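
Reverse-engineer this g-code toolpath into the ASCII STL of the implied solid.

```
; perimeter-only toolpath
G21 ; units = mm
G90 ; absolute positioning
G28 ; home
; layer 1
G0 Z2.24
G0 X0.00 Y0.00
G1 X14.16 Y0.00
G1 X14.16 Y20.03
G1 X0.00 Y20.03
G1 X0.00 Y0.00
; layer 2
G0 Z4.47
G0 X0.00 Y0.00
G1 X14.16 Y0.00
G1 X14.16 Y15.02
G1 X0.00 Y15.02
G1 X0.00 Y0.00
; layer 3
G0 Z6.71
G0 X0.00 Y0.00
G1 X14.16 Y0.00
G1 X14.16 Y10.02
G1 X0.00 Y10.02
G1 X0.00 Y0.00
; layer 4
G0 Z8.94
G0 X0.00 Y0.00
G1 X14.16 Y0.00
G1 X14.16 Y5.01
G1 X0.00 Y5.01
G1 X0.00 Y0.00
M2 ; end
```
solid part
  facet normal 0.0000 0.0000 -1.0000
    outer loop
      vertex 14.16 25.04 0.00
      vertex 14.16 0.00 0.00
      vertex 0.00 0.00 0.00
    endloop
  endfacet
  facet normal 0.0000 0.0000 -1.0000
    outer loop
      vertex 0.00 25.04 0.00
      vertex 14.16 25.04 0.00
      vertex 0.00 0.00 0.00
    endloop
  endfacet
  facet normal 0.0000 -1.0000 0.0000
    outer loop
      vertex 0.00 0.00 0.00
      vertex 14.16 0.00 0.00
      vertex 14.16 0.00 11.18
    endloop
  endfacet
  facet normal 0.0000 -1.0000 0.0000
    outer loop
      vertex 0.00 0.00 0.00
      vertex 14.16 0.00 11.18
      vertex 0.00 0.00 11.18
    endloop
  endfacet
  facet normal 0.0000 0.4077 0.9131
    outer loop
      vertex 0.00 0.00 11.18
      vertex 14.16 0.00 11.18
      vertex 14.16 25.04 0.00
    endloop
  endfacet
  facet normal 0.0000 0.4077 0.9131
    outer loop
      vertex 0.00 0.00 11.18
      vertex 14.16 25.04 0.00
      vertex 0.00 25.04 0.00
    endloop
  endfacet
  facet normal -1.0000 0.0000 0.0000
    outer loop
      vertex 0.00 0.00 11.18
      vertex 0.00 25.04 0.00
      vertex 0.00 0.00 0.00
    endloop
  endfacet
  facet normal 1.0000 0.0000 0.0000
    outer loop
      vertex 14.16 0.00 0.00
      vertex 14.16 25.04 0.00
      vertex 14.16 0.00 11.18
    endloop
  endfacet
endsolid part

The G0 Z moves step by Δz≈2.24 mm. The G1 loops shrink linearly with z, so the solid tapers from its base footprint up to z≈11.2. Closing with a flat bottom cap and the tapered top and triangulating gives 8 facets — a wedge (ramp): 14.2 × 25 mm base, rising to 11.2 mm along the y=0 edge and sloping linearly to z=0 at y=25.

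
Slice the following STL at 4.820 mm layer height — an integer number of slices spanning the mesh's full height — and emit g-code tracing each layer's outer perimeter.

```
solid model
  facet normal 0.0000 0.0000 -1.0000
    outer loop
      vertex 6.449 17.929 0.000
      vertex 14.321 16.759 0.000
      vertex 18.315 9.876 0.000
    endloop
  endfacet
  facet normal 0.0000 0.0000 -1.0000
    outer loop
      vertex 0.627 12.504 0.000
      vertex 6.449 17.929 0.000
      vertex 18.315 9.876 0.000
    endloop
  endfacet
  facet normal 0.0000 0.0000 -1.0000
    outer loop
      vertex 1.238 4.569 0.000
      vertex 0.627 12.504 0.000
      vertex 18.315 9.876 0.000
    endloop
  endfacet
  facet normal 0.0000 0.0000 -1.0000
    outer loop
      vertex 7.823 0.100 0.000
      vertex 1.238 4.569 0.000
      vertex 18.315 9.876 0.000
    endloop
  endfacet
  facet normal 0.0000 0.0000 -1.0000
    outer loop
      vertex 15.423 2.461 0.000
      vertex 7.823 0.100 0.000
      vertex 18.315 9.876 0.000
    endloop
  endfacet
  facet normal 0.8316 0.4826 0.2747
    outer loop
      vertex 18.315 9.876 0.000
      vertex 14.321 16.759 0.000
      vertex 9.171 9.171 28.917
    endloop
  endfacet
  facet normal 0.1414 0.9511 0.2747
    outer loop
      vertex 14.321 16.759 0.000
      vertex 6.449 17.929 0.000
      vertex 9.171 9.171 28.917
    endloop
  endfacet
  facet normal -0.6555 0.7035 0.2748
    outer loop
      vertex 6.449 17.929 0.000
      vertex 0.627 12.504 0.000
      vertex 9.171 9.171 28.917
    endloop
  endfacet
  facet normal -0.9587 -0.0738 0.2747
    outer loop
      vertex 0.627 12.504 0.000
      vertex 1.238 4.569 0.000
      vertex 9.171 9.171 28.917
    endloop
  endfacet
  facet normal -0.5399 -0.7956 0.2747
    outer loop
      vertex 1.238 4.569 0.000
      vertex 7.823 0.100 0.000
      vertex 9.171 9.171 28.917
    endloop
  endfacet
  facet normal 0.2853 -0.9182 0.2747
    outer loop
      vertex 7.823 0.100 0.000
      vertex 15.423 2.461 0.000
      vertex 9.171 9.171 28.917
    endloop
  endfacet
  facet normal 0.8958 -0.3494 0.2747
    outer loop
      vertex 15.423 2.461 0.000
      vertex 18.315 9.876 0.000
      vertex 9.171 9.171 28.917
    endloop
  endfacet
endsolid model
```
; perimeter-only toolpath
G21 ; units = mm
G90 ; absolute positioning
G28 ; home
; layer 1
G0 Z4.820
G0 X16.791 Y9.758
G1 X13.463 Y15.494
G1 X6.903 Y16.469
G1 X2.051 Y11.948
G1 X2.560 Y5.336
G1 X8.048 Y1.612
G1 X14.381 Y3.579
G1 X16.791 Y9.758
; layer 2
G0 Z9.639
G0 X15.267 Y9.641
G1 X12.604 Y14.230
G1 X7.356 Y15.010
G1 X3.475 Y11.393
G1 X3.882 Y6.103
G1 X8.272 Y3.124
G1 X13.339 Y4.698
G1 X15.267 Y9.641
; layer 3
G0 Z14.459
G0 X13.743 Y9.523
G1 X11.746 Y12.965
G1 X7.810 Y13.550
G1 X4.899 Y10.837
G1 X5.204 Y6.870
G1 X8.497 Y4.635
G1 X12.297 Y5.816
G1 X13.743 Y9.523
; layer 4
G0 Z19.278
G0 X12.219 Y9.406
G1 X10.888 Y11.700
G1 X8.264 Y12.090
G1 X6.323 Y10.282
G1 X6.527 Y7.637
G1 X8.722 Y6.147
G1 X11.255 Y6.934
G1 X12.219 Y9.406
; layer 5
G0 Z24.098
G0 X10.695 Y9.288
G1 X10.029 Y10.436
G1 X8.717 Y10.631
G1 X7.747 Y9.726
G1 X7.849 Y8.404
G1 X8.946 Y7.659
G1 X10.213 Y8.053
G1 X10.695 Y9.288
M2 ; end

The solid is a regular 7-sided pyramid, base circumscribed radius ≈ 9.17 mm, apex at z ≈ 28.9 mm. Slicing at Δz = 4.820 mm — 6 equal slices spanning the solid's height, so layer i sits at z = i·h/6 — gives 5 non-empty perimeters. Each is a 7-segment closed polygon; G0 lifts to the layer z and rapids to the start vertex, then G1 traces the edges. The cross-section shrinks linearly with z (the slice at the apex is degenerate and omitted).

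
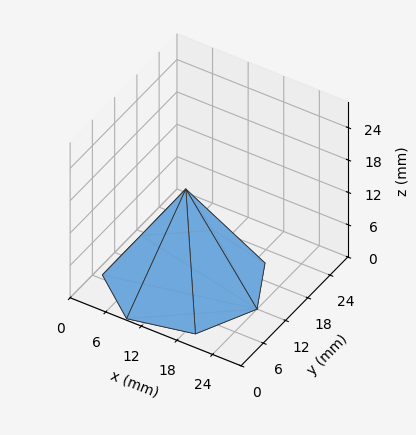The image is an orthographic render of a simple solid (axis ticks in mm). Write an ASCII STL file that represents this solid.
Reading the render: the shape is a regular 7-sided pyramid, base circumscribed radius ≈ 12 mm, apex at z ≈ 17 mm (dimensions read to the nearest mm from the axis ticks). For the STL, each face is triangulated and given an outward normal.

solid part
  facet normal 0.0000 0.0000 -1.0000
    outer loop
      vertex 9.33 23.70 0.00
      vertex 19.48 21.38 0.00
      vertex 24.00 12.00 0.00
    endloop
  endfacet
  facet normal 0.0000 0.0000 -1.0000
    outer loop
      vertex 1.19 17.21 0.00
      vertex 9.33 23.70 0.00
      vertex 24.00 12.00 0.00
    endloop
  endfacet
  facet normal 0.0000 0.0000 -1.0000
    outer loop
      vertex 1.19 6.79 0.00
      vertex 1.19 17.21 0.00
      vertex 24.00 12.00 0.00
    endloop
  endfacet
  facet normal 0.0000 0.0000 -1.0000
    outer loop
      vertex 9.33 0.30 0.00
      vertex 1.19 6.79 0.00
      vertex 24.00 12.00 0.00
    endloop
  endfacet
  facet normal 0.0000 0.0000 -1.0000
    outer loop
      vertex 19.48 2.62 0.00
      vertex 9.33 0.30 0.00
      vertex 24.00 12.00 0.00
    endloop
  endfacet
  facet normal 0.7602 0.3663 0.5366
    outer loop
      vertex 24.00 12.00 0.00
      vertex 19.48 21.38 0.00
      vertex 12.00 12.00 17.00
    endloop
  endfacet
  facet normal 0.1880 0.8226 0.5366
    outer loop
      vertex 19.48 21.38 0.00
      vertex 9.33 23.70 0.00
      vertex 12.00 12.00 17.00
    endloop
  endfacet
  facet normal -0.5260 0.6598 0.5367
    outer loop
      vertex 9.33 23.70 0.00
      vertex 1.19 17.21 0.00
      vertex 12.00 12.00 17.00
    endloop
  endfacet
  facet normal -0.8438 0.0000 0.5366
    outer loop
      vertex 1.19 17.21 0.00
      vertex 1.19 6.79 0.00
      vertex 12.00 12.00 17.00
    endloop
  endfacet
  facet normal -0.5260 -0.6598 0.5367
    outer loop
      vertex 1.19 6.79 0.00
      vertex 9.33 0.30 0.00
      vertex 12.00 12.00 17.00
    endloop
  endfacet
  facet normal 0.1880 -0.8226 0.5366
    outer loop
      vertex 9.33 0.30 0.00
      vertex 19.48 2.62 0.00
      vertex 12.00 12.00 17.00
    endloop
  endfacet
  facet normal 0.7602 -0.3663 0.5366
    outer loop
      vertex 19.48 2.62 0.00
      vertex 24.00 12.00 0.00
      vertex 12.00 12.00 17.00
    endloop
  endfacet
endsolid part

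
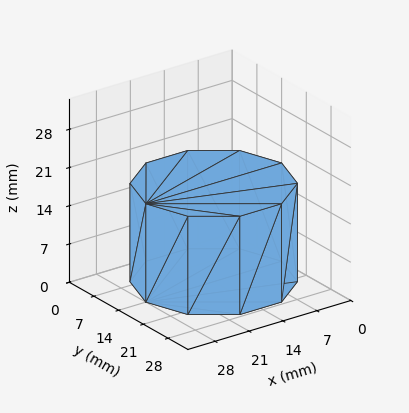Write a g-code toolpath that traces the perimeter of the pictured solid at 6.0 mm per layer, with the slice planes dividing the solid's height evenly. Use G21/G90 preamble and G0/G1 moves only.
Reading the render: the shape is a regular 10-sided prism (a cylinder approximated with 10 flat sides), circumscribed radius ≈ 14 mm, height ≈ 18 mm (dimensions read to the nearest mm from the axis ticks). For the g-code, the solid's height is divided into equal slices at the stated Δz and each level perimeter traced with G1 moves after a G0 lift.

; perimeter-only toolpath
G21 ; units = mm
G90 ; absolute positioning
G28 ; home
; layer 1
G0 Z6.0
G0 X28.0 Y14.0
G1 X25.3 Y22.2
G1 X18.3 Y27.3
G1 X9.7 Y27.3
G1 X2.7 Y22.2
G1 X0.0 Y14.0
G1 X2.7 Y5.8
G1 X9.7 Y0.7
G1 X18.3 Y0.7
G1 X25.3 Y5.8
G1 X28.0 Y14.0
; layer 2
G0 Z12.0
G0 X28.0 Y14.0
G1 X25.3 Y22.2
G1 X18.3 Y27.3
G1 X9.7 Y27.3
G1 X2.7 Y22.2
G1 X0.0 Y14.0
G1 X2.7 Y5.8
G1 X9.7 Y0.7
G1 X18.3 Y0.7
G1 X25.3 Y5.8
G1 X28.0 Y14.0
; layer 3
G0 Z18.0
G0 X28.0 Y14.0
G1 X25.3 Y22.2
G1 X18.3 Y27.3
G1 X9.7 Y27.3
G1 X2.7 Y22.2
G1 X0.0 Y14.0
G1 X2.7 Y5.8
G1 X9.7 Y0.7
G1 X18.3 Y0.7
G1 X25.3 Y5.8
G1 X28.0 Y14.0
M2 ; end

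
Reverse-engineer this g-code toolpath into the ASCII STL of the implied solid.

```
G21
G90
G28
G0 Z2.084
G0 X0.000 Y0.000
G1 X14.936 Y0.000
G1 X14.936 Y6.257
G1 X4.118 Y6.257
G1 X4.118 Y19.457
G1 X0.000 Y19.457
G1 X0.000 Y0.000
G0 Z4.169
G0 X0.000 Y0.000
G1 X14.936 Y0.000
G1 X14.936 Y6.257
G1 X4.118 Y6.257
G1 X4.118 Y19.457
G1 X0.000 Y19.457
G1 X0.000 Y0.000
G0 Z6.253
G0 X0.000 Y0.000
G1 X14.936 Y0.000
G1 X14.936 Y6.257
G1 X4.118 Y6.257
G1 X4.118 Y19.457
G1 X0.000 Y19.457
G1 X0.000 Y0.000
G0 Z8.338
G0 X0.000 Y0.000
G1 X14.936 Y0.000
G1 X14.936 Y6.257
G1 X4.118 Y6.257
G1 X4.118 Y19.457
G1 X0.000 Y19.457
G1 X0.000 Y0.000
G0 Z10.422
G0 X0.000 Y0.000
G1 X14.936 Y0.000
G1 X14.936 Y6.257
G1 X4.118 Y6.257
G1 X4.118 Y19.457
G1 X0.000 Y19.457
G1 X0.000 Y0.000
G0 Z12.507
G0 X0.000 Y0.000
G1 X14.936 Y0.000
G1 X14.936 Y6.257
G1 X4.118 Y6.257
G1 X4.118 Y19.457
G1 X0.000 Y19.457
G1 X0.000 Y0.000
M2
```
solid part
  facet normal 0.0000 0.0000 -1.0000
    outer loop
      vertex 14.936 6.257 0.000
      vertex 14.936 0.000 0.000
      vertex 0.000 0.000 0.000
    endloop
  endfacet
  facet normal 0.0000 0.0000 -1.0000
    outer loop
      vertex 4.118 6.257 0.000
      vertex 14.936 6.257 0.000
      vertex 0.000 0.000 0.000
    endloop
  endfacet
  facet normal 0.0000 0.0000 -1.0000
    outer loop
      vertex 4.118 19.457 0.000
      vertex 4.118 6.257 0.000
      vertex 0.000 0.000 0.000
    endloop
  endfacet
  facet normal 0.0000 0.0000 -1.0000
    outer loop
      vertex 0.000 19.457 0.000
      vertex 4.118 19.457 0.000
      vertex 0.000 0.000 0.000
    endloop
  endfacet
  facet normal 0.0000 0.0000 1.0000
    outer loop
      vertex 0.000 0.000 12.507
      vertex 14.936 0.000 12.507
      vertex 14.936 6.257 12.507
    endloop
  endfacet
  facet normal 0.0000 0.0000 1.0000
    outer loop
      vertex 0.000 0.000 12.507
      vertex 14.936 6.257 12.507
      vertex 4.118 6.257 12.507
    endloop
  endfacet
  facet normal 0.0000 0.0000 1.0000
    outer loop
      vertex 0.000 0.000 12.507
      vertex 4.118 6.257 12.507
      vertex 4.118 19.457 12.507
    endloop
  endfacet
  facet normal 0.0000 0.0000 1.0000
    outer loop
      vertex 0.000 0.000 12.507
      vertex 4.118 19.457 12.507
      vertex 0.000 19.457 12.507
    endloop
  endfacet
  facet normal 0.0000 -1.0000 0.0000
    outer loop
      vertex 0.000 0.000 0.000
      vertex 14.936 0.000 0.000
      vertex 14.936 0.000 12.507
    endloop
  endfacet
  facet normal 0.0000 -1.0000 0.0000
    outer loop
      vertex 0.000 0.000 0.000
      vertex 14.936 0.000 12.507
      vertex 0.000 0.000 12.507
    endloop
  endfacet
  facet normal 1.0000 0.0000 0.0000
    outer loop
      vertex 14.936 0.000 0.000
      vertex 14.936 6.257 0.000
      vertex 14.936 6.257 12.507
    endloop
  endfacet
  facet normal 1.0000 0.0000 0.0000
    outer loop
      vertex 14.936 0.000 0.000
      vertex 14.936 6.257 12.507
      vertex 14.936 0.000 12.507
    endloop
  endfacet
  facet normal 0.0000 1.0000 0.0000
    outer loop
      vertex 14.936 6.257 0.000
      vertex 4.118 6.257 0.000
      vertex 4.118 6.257 12.507
    endloop
  endfacet
  facet normal 0.0000 1.0000 0.0000
    outer loop
      vertex 14.936 6.257 0.000
      vertex 4.118 6.257 12.507
      vertex 14.936 6.257 12.507
    endloop
  endfacet
  facet normal 1.0000 0.0000 0.0000
    outer loop
      vertex 4.118 6.257 0.000
      vertex 4.118 19.457 0.000
      vertex 4.118 19.457 12.507
    endloop
  endfacet
  facet normal 1.0000 0.0000 0.0000
    outer loop
      vertex 4.118 6.257 0.000
      vertex 4.118 19.457 12.507
      vertex 4.118 6.257 12.507
    endloop
  endfacet
  facet normal 0.0000 1.0000 0.0000
    outer loop
      vertex 4.118 19.457 0.000
      vertex 0.000 19.457 0.000
      vertex 0.000 19.457 12.507
    endloop
  endfacet
  facet normal 0.0000 1.0000 0.0000
    outer loop
      vertex 4.118 19.457 0.000
      vertex 0.000 19.457 12.507
      vertex 4.118 19.457 12.507
    endloop
  endfacet
  facet normal -1.0000 0.0000 0.0000
    outer loop
      vertex 0.000 19.457 0.000
      vertex 0.000 0.000 0.000
      vertex 0.000 0.000 12.507
    endloop
  endfacet
  facet normal -1.0000 0.0000 0.0000
    outer loop
      vertex 0.000 19.457 0.000
      vertex 0.000 0.000 12.507
      vertex 0.000 19.457 12.507
    endloop
  endfacet
endsolid part

The G0 Z moves step by Δz≈2.084 mm. Every layer's G1 loop is the same polygon, so the solid is a straight extrusion of it from z=0 to z≈12.5. Closing with flat bottom and top caps and triangulating gives 20 facets — an L-shaped prism: outer 14.9 × 19.5 mm, arm thicknesses ≈ 6.26 mm (horizontal) and 4.12 mm (vertical), extruded 12.5 mm in z.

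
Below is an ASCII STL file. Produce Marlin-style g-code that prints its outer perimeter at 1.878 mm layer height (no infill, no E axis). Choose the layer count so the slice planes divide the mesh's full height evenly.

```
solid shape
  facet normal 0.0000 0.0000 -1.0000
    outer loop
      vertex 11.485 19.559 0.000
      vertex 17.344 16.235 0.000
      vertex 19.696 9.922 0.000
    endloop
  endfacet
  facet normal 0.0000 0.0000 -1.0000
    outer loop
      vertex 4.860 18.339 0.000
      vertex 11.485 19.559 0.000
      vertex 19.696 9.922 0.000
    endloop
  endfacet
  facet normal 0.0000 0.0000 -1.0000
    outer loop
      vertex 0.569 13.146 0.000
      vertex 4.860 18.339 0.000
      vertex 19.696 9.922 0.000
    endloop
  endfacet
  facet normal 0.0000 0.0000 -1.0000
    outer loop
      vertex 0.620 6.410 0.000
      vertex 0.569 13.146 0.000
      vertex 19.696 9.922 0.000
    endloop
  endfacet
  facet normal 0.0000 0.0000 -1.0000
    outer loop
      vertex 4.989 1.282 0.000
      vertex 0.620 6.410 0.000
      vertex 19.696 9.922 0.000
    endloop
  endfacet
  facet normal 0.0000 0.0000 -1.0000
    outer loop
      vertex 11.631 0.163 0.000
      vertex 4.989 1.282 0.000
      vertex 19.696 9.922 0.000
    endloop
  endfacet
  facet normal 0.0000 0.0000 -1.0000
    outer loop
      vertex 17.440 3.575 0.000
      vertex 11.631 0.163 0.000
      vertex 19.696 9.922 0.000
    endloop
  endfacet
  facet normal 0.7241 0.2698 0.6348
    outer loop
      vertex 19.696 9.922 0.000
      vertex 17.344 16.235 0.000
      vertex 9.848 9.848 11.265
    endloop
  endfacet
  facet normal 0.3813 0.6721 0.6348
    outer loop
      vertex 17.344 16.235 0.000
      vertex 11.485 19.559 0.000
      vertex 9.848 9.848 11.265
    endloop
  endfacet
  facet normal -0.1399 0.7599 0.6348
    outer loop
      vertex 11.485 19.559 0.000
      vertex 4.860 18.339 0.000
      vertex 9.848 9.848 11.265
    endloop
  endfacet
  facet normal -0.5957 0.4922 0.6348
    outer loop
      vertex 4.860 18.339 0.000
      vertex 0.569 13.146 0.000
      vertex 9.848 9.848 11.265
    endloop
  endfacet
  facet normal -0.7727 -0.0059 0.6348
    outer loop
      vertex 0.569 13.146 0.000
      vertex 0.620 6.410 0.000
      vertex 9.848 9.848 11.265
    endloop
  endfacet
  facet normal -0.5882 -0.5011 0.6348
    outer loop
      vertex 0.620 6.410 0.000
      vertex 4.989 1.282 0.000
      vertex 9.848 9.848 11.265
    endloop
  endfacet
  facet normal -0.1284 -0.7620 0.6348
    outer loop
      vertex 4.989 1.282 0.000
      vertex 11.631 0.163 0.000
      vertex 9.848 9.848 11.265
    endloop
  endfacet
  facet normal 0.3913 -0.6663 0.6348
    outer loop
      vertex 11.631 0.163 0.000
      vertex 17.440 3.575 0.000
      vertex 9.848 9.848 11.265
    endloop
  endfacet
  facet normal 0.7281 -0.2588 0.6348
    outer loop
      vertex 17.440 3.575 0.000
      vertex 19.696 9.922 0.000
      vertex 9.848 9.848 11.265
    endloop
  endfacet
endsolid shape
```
; perimeter-only toolpath
G21 ; units = mm
G90 ; absolute positioning
G28 ; home
; layer 1
G0 Z1.878
G0 X18.055 Y9.910
G1 X16.095 Y15.170
G1 X11.212 Y17.941
G1 X5.691 Y16.924
G1 X2.116 Y12.596
G1 X2.158 Y6.983
G1 X5.799 Y2.710
G1 X11.334 Y1.777
G1 X16.175 Y4.621
G1 X18.055 Y9.910
; layer 2
G0 Z3.755
G0 X16.413 Y9.897
G1 X14.845 Y14.106
G1 X10.939 Y16.322
G1 X6.523 Y15.509
G1 X3.662 Y12.047
G1 X3.696 Y7.556
G1 X6.609 Y4.137
G1 X11.037 Y3.391
G1 X14.909 Y5.666
G1 X16.413 Y9.897
; layer 3
G0 Z5.633
G0 X14.772 Y9.885
G1 X13.596 Y13.041
G1 X10.666 Y14.704
G1 X7.354 Y14.093
G1 X5.209 Y11.497
G1 X5.234 Y8.129
G1 X7.418 Y5.565
G1 X10.739 Y5.006
G1 X13.644 Y6.712
G1 X14.772 Y9.885
; layer 4
G0 Z7.510
G0 X13.131 Y9.873
G1 X12.347 Y11.977
G1 X10.394 Y13.085
G1 X8.185 Y12.678
G1 X6.755 Y10.947
G1 X6.772 Y8.702
G1 X8.228 Y6.993
G1 X10.442 Y6.620
G1 X12.379 Y7.757
G1 X13.131 Y9.873
; layer 5
G0 Z9.388
G0 X11.489 Y9.860
G1 X11.097 Y10.912
G1 X10.121 Y11.466
G1 X9.017 Y11.263
G1 X8.302 Y10.398
G1 X8.310 Y9.275
G1 X9.038 Y8.420
G1 X10.145 Y8.234
G1 X11.113 Y8.803
G1 X11.489 Y9.860
M2 ; end

The solid is a regular 9-sided pyramid, base circumscribed radius ≈ 9.85 mm, apex at z ≈ 11.3 mm. Slicing at Δz = 1.878 mm — 6 equal slices spanning the solid's height, so layer i sits at z = i·h/6 — gives 5 non-empty perimeters. Each is a 9-segment closed polygon; G0 lifts to the layer z and rapids to the start vertex, then G1 traces the edges. The cross-section shrinks linearly with z (the slice at the apex is degenerate and omitted).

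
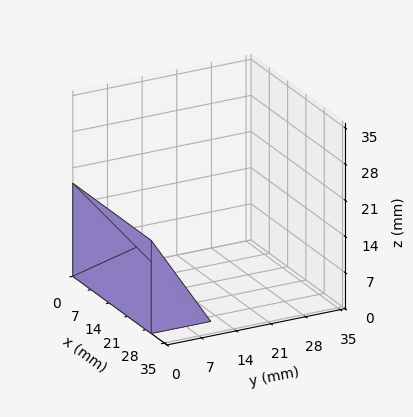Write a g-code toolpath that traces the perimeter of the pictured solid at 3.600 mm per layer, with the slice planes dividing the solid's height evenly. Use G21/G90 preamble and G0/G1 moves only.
Reading the render: the shape is a wedge (ramp): 30 × 12 mm base, rising to 18 mm along the y=0 edge and sloping linearly to z=0 at y=12 (dimensions read to the nearest mm from the axis ticks). For the g-code, the solid's height is divided into equal slices at the stated Δz and each level perimeter traced with G1 moves after a G0 lift.

; perimeter-only toolpath
G21 ; units = mm
G90 ; absolute positioning
G28 ; home
; layer 1
G0 Z3.600
G0 X0.000 Y0.000
G1 X30.000 Y0.000
G1 X30.000 Y9.600
G1 X0.000 Y9.600
G1 X0.000 Y0.000
; layer 2
G0 Z7.200
G0 X0.000 Y0.000
G1 X30.000 Y0.000
G1 X30.000 Y7.200
G1 X0.000 Y7.200
G1 X0.000 Y0.000
; layer 3
G0 Z10.800
G0 X0.000 Y0.000
G1 X30.000 Y0.000
G1 X30.000 Y4.800
G1 X0.000 Y4.800
G1 X0.000 Y0.000
; layer 4
G0 Z14.400
G0 X0.000 Y0.000
G1 X30.000 Y0.000
G1 X30.000 Y2.400
G1 X0.000 Y2.400
G1 X0.000 Y0.000
M2 ; end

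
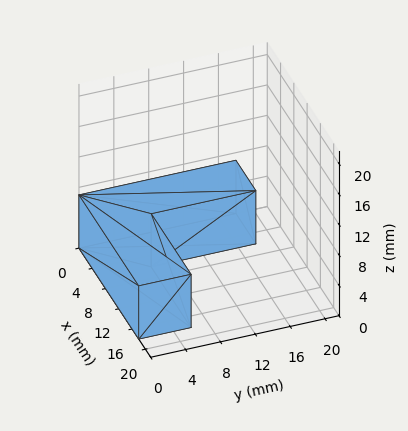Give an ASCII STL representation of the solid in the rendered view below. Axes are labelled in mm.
Reading the render: the shape is an L-shaped prism: outer 18 × 18 mm, arm thicknesses ≈ 6 mm (horizontal) and 6 mm (vertical), extruded 7 mm in z (dimensions read to the nearest mm from the axis ticks). For the STL, each face is triangulated and given an outward normal.

solid part
  facet normal 0.0000 0.0000 -1.0000
    outer loop
      vertex 18.00 6.00 0.00
      vertex 18.00 0.00 0.00
      vertex 0.00 0.00 0.00
    endloop
  endfacet
  facet normal 0.0000 0.0000 -1.0000
    outer loop
      vertex 6.00 6.00 0.00
      vertex 18.00 6.00 0.00
      vertex 0.00 0.00 0.00
    endloop
  endfacet
  facet normal 0.0000 0.0000 -1.0000
    outer loop
      vertex 6.00 18.00 0.00
      vertex 6.00 6.00 0.00
      vertex 0.00 0.00 0.00
    endloop
  endfacet
  facet normal 0.0000 0.0000 -1.0000
    outer loop
      vertex 0.00 18.00 0.00
      vertex 6.00 18.00 0.00
      vertex 0.00 0.00 0.00
    endloop
  endfacet
  facet normal 0.0000 0.0000 1.0000
    outer loop
      vertex 0.00 0.00 7.00
      vertex 18.00 0.00 7.00
      vertex 18.00 6.00 7.00
    endloop
  endfacet
  facet normal 0.0000 0.0000 1.0000
    outer loop
      vertex 0.00 0.00 7.00
      vertex 18.00 6.00 7.00
      vertex 6.00 6.00 7.00
    endloop
  endfacet
  facet normal 0.0000 0.0000 1.0000
    outer loop
      vertex 0.00 0.00 7.00
      vertex 6.00 6.00 7.00
      vertex 6.00 18.00 7.00
    endloop
  endfacet
  facet normal 0.0000 0.0000 1.0000
    outer loop
      vertex 0.00 0.00 7.00
      vertex 6.00 18.00 7.00
      vertex 0.00 18.00 7.00
    endloop
  endfacet
  facet normal 0.0000 -1.0000 0.0000
    outer loop
      vertex 0.00 0.00 0.00
      vertex 18.00 0.00 0.00
      vertex 18.00 0.00 7.00
    endloop
  endfacet
  facet normal 0.0000 -1.0000 0.0000
    outer loop
      vertex 0.00 0.00 0.00
      vertex 18.00 0.00 7.00
      vertex 0.00 0.00 7.00
    endloop
  endfacet
  facet normal 1.0000 0.0000 0.0000
    outer loop
      vertex 18.00 0.00 0.00
      vertex 18.00 6.00 0.00
      vertex 18.00 6.00 7.00
    endloop
  endfacet
  facet normal 1.0000 0.0000 0.0000
    outer loop
      vertex 18.00 0.00 0.00
      vertex 18.00 6.00 7.00
      vertex 18.00 0.00 7.00
    endloop
  endfacet
  facet normal 0.0000 1.0000 0.0000
    outer loop
      vertex 18.00 6.00 0.00
      vertex 6.00 6.00 0.00
      vertex 6.00 6.00 7.00
    endloop
  endfacet
  facet normal 0.0000 1.0000 0.0000
    outer loop
      vertex 18.00 6.00 0.00
      vertex 6.00 6.00 7.00
      vertex 18.00 6.00 7.00
    endloop
  endfacet
  facet normal 1.0000 0.0000 0.0000
    outer loop
      vertex 6.00 6.00 0.00
      vertex 6.00 18.00 0.00
      vertex 6.00 18.00 7.00
    endloop
  endfacet
  facet normal 1.0000 0.0000 0.0000
    outer loop
      vertex 6.00 6.00 0.00
      vertex 6.00 18.00 7.00
      vertex 6.00 6.00 7.00
    endloop
  endfacet
  facet normal 0.0000 1.0000 0.0000
    outer loop
      vertex 6.00 18.00 0.00
      vertex 0.00 18.00 0.00
      vertex 0.00 18.00 7.00
    endloop
  endfacet
  facet normal 0.0000 1.0000 0.0000
    outer loop
      vertex 6.00 18.00 0.00
      vertex 0.00 18.00 7.00
      vertex 6.00 18.00 7.00
    endloop
  endfacet
  facet normal -1.0000 0.0000 0.0000
    outer loop
      vertex 0.00 18.00 0.00
      vertex 0.00 0.00 0.00
      vertex 0.00 0.00 7.00
    endloop
  endfacet
  facet normal -1.0000 0.0000 0.0000
    outer loop
      vertex 0.00 18.00 0.00
      vertex 0.00 0.00 7.00
      vertex 0.00 18.00 7.00
    endloop
  endfacet
endsolid part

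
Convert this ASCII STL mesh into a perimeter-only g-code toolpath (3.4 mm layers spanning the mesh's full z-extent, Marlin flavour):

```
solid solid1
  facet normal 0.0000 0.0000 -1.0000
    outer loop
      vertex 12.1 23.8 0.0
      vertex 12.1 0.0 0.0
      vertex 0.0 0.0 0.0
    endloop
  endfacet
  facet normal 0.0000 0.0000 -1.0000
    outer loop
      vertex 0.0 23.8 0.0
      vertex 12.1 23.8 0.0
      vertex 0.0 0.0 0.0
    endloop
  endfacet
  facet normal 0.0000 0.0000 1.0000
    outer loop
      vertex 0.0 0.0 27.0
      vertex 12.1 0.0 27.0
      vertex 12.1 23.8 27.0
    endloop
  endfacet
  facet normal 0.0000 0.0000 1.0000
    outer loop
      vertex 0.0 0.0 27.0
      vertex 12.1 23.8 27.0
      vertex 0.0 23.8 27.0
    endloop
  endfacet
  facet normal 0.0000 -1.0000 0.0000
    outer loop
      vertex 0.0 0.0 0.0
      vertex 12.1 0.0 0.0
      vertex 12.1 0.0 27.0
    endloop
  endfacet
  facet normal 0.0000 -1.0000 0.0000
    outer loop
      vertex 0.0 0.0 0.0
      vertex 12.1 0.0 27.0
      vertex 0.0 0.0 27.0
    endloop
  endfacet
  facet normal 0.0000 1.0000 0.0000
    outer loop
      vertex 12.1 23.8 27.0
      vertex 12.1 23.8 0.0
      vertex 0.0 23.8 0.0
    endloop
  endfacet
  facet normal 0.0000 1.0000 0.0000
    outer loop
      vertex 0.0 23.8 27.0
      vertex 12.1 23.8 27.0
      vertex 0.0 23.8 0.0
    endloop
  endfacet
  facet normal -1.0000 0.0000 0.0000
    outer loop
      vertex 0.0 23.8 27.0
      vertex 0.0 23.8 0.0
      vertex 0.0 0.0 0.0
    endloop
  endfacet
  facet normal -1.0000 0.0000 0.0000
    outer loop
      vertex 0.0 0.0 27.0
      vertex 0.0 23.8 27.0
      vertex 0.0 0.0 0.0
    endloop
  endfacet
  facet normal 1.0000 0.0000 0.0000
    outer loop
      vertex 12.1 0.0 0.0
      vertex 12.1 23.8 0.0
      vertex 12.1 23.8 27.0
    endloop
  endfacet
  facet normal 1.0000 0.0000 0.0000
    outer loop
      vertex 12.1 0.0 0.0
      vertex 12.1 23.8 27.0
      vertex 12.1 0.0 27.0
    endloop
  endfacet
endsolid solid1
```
; perimeter-only toolpath
G21 ; units = mm
G90 ; absolute positioning
G28 ; home
; layer 1
G0 Z3.4
G0 X0.0 Y0.0
G1 X12.1 Y0.0
G1 X12.1 Y23.8
G1 X0.0 Y23.8
G1 X0.0 Y0.0
; layer 2
G0 Z6.8
G0 X0.0 Y0.0
G1 X12.1 Y0.0
G1 X12.1 Y23.8
G1 X0.0 Y23.8
G1 X0.0 Y0.0
; layer 3
G0 Z10.1
G0 X0.0 Y0.0
G1 X12.1 Y0.0
G1 X12.1 Y23.8
G1 X0.0 Y23.8
G1 X0.0 Y0.0
; layer 4
G0 Z13.5
G0 X0.0 Y0.0
G1 X12.1 Y0.0
G1 X12.1 Y23.8
G1 X0.0 Y23.8
G1 X0.0 Y0.0
; layer 5
G0 Z16.9
G0 X0.0 Y0.0
G1 X12.1 Y0.0
G1 X12.1 Y23.8
G1 X0.0 Y23.8
G1 X0.0 Y0.0
; layer 6
G0 Z20.2
G0 X0.0 Y0.0
G1 X12.1 Y0.0
G1 X12.1 Y23.8
G1 X0.0 Y23.8
G1 X0.0 Y0.0
; layer 7
G0 Z23.6
G0 X0.0 Y0.0
G1 X12.1 Y0.0
G1 X12.1 Y23.8
G1 X0.0 Y23.8
G1 X0.0 Y0.0
; layer 8
G0 Z27.0
G0 X0.0 Y0.0
G1 X12.1 Y0.0
G1 X12.1 Y23.8
G1 X0.0 Y23.8
G1 X0.0 Y0.0
M2 ; end

The solid is a rectangular box, roughly 12.1 × 23.8 mm footprint and 27 mm tall. Slicing at Δz = 3.4 mm — 8 equal slices spanning the solid's height, so layer i sits at z = i·h/8 — gives 8 non-empty perimeters. Each is a 4-segment closed polygon; G0 lifts to the layer z and rapids to the start vertex, then G1 traces the edges.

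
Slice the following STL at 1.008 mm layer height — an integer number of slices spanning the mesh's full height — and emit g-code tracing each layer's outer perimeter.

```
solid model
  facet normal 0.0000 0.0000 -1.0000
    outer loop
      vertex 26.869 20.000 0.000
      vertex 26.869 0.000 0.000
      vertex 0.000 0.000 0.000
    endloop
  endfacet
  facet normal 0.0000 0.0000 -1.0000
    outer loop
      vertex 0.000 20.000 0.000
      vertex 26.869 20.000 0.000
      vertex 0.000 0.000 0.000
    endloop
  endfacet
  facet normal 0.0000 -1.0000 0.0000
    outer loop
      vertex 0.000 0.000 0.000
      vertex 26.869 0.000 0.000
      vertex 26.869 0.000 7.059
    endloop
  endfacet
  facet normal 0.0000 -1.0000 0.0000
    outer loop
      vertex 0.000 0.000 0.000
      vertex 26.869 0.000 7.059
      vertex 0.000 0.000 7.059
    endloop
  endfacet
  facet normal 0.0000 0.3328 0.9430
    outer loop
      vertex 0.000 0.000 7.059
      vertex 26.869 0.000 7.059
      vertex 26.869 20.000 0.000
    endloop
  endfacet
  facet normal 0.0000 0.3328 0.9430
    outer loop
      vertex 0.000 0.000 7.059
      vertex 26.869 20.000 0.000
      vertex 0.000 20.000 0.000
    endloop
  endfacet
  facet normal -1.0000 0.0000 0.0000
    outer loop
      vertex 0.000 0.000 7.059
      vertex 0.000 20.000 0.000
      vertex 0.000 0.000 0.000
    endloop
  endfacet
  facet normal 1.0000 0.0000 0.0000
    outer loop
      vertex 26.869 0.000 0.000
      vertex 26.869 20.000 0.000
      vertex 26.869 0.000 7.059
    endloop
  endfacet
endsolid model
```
; perimeter-only toolpath
G21 ; units = mm
G90 ; absolute positioning
G28 ; home
; layer 1
G0 Z1.008
G0 X0.000 Y0.000
G1 X26.869 Y0.000
G1 X26.869 Y17.143
G1 X0.000 Y17.143
G1 X0.000 Y0.000
; layer 2
G0 Z2.017
G0 X0.000 Y0.000
G1 X26.869 Y0.000
G1 X26.869 Y14.286
G1 X0.000 Y14.286
G1 X0.000 Y0.000
; layer 3
G0 Z3.025
G0 X0.000 Y0.000
G1 X26.869 Y0.000
G1 X26.869 Y11.429
G1 X0.000 Y11.429
G1 X0.000 Y0.000
; layer 4
G0 Z4.034
G0 X0.000 Y0.000
G1 X26.869 Y0.000
G1 X26.869 Y8.571
G1 X0.000 Y8.571
G1 X0.000 Y0.000
; layer 5
G0 Z5.042
G0 X0.000 Y0.000
G1 X26.869 Y0.000
G1 X26.869 Y5.714
G1 X0.000 Y5.714
G1 X0.000 Y0.000
; layer 6
G0 Z6.051
G0 X0.000 Y0.000
G1 X26.869 Y0.000
G1 X26.869 Y2.857
G1 X0.000 Y2.857
G1 X0.000 Y0.000
M2 ; end

The solid is a wedge (ramp): 26.9 × 20 mm base, rising to 7.06 mm along the y=0 edge and sloping linearly to z=0 at y=20. Slicing at Δz = 1.008 mm — 7 equal slices spanning the solid's height, so layer i sits at z = i·h/7 — gives 6 non-empty perimeters. Each is a 4-segment closed polygon; G0 lifts to the layer z and rapids to the start vertex, then G1 traces the edges. The cross-section shrinks linearly with z (the slice at the apex is degenerate and omitted).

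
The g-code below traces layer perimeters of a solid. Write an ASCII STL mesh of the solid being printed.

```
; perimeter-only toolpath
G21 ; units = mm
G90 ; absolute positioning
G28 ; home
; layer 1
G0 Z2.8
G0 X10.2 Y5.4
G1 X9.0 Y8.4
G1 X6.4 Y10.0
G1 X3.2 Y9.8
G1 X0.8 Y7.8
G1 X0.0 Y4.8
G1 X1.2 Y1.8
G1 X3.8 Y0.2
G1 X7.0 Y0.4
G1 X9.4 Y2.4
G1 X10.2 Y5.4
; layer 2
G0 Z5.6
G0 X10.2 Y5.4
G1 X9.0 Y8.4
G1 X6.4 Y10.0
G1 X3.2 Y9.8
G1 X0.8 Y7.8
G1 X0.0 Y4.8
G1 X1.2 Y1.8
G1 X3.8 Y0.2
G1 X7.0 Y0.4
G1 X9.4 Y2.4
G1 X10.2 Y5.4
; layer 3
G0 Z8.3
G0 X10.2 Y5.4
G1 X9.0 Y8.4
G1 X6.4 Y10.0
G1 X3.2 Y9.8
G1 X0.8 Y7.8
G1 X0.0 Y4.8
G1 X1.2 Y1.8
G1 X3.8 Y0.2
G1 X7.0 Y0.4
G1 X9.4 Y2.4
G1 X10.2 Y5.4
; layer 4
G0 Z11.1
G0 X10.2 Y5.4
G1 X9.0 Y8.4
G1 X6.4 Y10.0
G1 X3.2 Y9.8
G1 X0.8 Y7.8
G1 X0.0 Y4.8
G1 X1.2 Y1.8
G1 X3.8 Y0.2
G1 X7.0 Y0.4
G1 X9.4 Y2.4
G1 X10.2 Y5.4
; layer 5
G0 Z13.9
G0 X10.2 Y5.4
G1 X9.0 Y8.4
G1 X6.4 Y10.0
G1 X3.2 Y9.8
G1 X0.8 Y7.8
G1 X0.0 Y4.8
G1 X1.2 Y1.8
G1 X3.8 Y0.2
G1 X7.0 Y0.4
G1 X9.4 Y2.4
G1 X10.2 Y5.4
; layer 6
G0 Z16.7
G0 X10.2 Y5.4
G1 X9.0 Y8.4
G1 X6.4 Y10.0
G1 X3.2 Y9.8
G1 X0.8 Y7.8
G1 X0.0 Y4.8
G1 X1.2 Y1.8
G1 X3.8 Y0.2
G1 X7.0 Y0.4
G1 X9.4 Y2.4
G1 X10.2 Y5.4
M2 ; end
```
solid part
  facet normal 0.0000 0.0000 -1.0000
    outer loop
      vertex 6.4 10.0 0.0
      vertex 9.0 8.4 0.0
      vertex 10.2 5.4 0.0
    endloop
  endfacet
  facet normal 0.0000 0.0000 -1.0000
    outer loop
      vertex 3.2 9.8 0.0
      vertex 6.4 10.0 0.0
      vertex 10.2 5.4 0.0
    endloop
  endfacet
  facet normal 0.0000 0.0000 -1.0000
    outer loop
      vertex 0.8 7.8 0.0
      vertex 3.2 9.8 0.0
      vertex 10.2 5.4 0.0
    endloop
  endfacet
  facet normal 0.0000 0.0000 -1.0000
    outer loop
      vertex 0.0 4.8 0.0
      vertex 0.8 7.8 0.0
      vertex 10.2 5.4 0.0
    endloop
  endfacet
  facet normal 0.0000 0.0000 -1.0000
    outer loop
      vertex 1.2 1.8 0.0
      vertex 0.0 4.8 0.0
      vertex 10.2 5.4 0.0
    endloop
  endfacet
  facet normal 0.0000 0.0000 -1.0000
    outer loop
      vertex 3.8 0.2 0.0
      vertex 1.2 1.8 0.0
      vertex 10.2 5.4 0.0
    endloop
  endfacet
  facet normal 0.0000 0.0000 -1.0000
    outer loop
      vertex 7.0 0.4 0.0
      vertex 3.8 0.2 0.0
      vertex 10.2 5.4 0.0
    endloop
  endfacet
  facet normal 0.0000 0.0000 -1.0000
    outer loop
      vertex 9.4 2.4 0.0
      vertex 7.0 0.4 0.0
      vertex 10.2 5.4 0.0
    endloop
  endfacet
  facet normal 0.0000 0.0000 1.0000
    outer loop
      vertex 10.2 5.4 16.7
      vertex 9.0 8.4 16.7
      vertex 6.4 10.0 16.7
    endloop
  endfacet
  facet normal 0.0000 0.0000 1.0000
    outer loop
      vertex 10.2 5.4 16.7
      vertex 6.4 10.0 16.7
      vertex 3.2 9.8 16.7
    endloop
  endfacet
  facet normal 0.0000 0.0000 1.0000
    outer loop
      vertex 10.2 5.4 16.7
      vertex 3.2 9.8 16.7
      vertex 0.8 7.8 16.7
    endloop
  endfacet
  facet normal 0.0000 0.0000 1.0000
    outer loop
      vertex 10.2 5.4 16.7
      vertex 0.8 7.8 16.7
      vertex 0.0 4.8 16.7
    endloop
  endfacet
  facet normal 0.0000 0.0000 1.0000
    outer loop
      vertex 10.2 5.4 16.7
      vertex 0.0 4.8 16.7
      vertex 1.2 1.8 16.7
    endloop
  endfacet
  facet normal 0.0000 0.0000 1.0000
    outer loop
      vertex 10.2 5.4 16.7
      vertex 1.2 1.8 16.7
      vertex 3.8 0.2 16.7
    endloop
  endfacet
  facet normal 0.0000 0.0000 1.0000
    outer loop
      vertex 10.2 5.4 16.7
      vertex 3.8 0.2 16.7
      vertex 7.0 0.4 16.7
    endloop
  endfacet
  facet normal 0.0000 0.0000 1.0000
    outer loop
      vertex 10.2 5.4 16.7
      vertex 7.0 0.4 16.7
      vertex 9.4 2.4 16.7
    endloop
  endfacet
  facet normal 0.9285 0.3714 0.0000
    outer loop
      vertex 10.2 5.4 0.0
      vertex 9.0 8.4 0.0
      vertex 9.0 8.4 16.7
    endloop
  endfacet
  facet normal 0.9285 0.3714 0.0000
    outer loop
      vertex 10.2 5.4 0.0
      vertex 9.0 8.4 16.7
      vertex 10.2 5.4 16.7
    endloop
  endfacet
  facet normal 0.5241 0.8517 0.0000
    outer loop
      vertex 9.0 8.4 0.0
      vertex 6.4 10.0 0.0
      vertex 6.4 10.0 16.7
    endloop
  endfacet
  facet normal 0.5241 0.8517 0.0000
    outer loop
      vertex 9.0 8.4 0.0
      vertex 6.4 10.0 16.7
      vertex 9.0 8.4 16.7
    endloop
  endfacet
  facet normal -0.0624 0.9981 0.0000
    outer loop
      vertex 6.4 10.0 0.0
      vertex 3.2 9.8 0.0
      vertex 3.2 9.8 16.7
    endloop
  endfacet
  facet normal -0.0624 0.9981 0.0000
    outer loop
      vertex 6.4 10.0 0.0
      vertex 3.2 9.8 16.7
      vertex 6.4 10.0 16.7
    endloop
  endfacet
  facet normal -0.6402 0.7682 0.0000
    outer loop
      vertex 3.2 9.8 0.0
      vertex 0.8 7.8 0.0
      vertex 0.8 7.8 16.7
    endloop
  endfacet
  facet normal -0.6402 0.7682 0.0000
    outer loop
      vertex 3.2 9.8 0.0
      vertex 0.8 7.8 16.7
      vertex 3.2 9.8 16.7
    endloop
  endfacet
  facet normal -0.9662 0.2577 0.0000
    outer loop
      vertex 0.8 7.8 0.0
      vertex 0.0 4.8 0.0
      vertex 0.0 4.8 16.7
    endloop
  endfacet
  facet normal -0.9662 0.2577 0.0000
    outer loop
      vertex 0.8 7.8 0.0
      vertex 0.0 4.8 16.7
      vertex 0.8 7.8 16.7
    endloop
  endfacet
  facet normal -0.9285 -0.3714 0.0000
    outer loop
      vertex 0.0 4.8 0.0
      vertex 1.2 1.8 0.0
      vertex 1.2 1.8 16.7
    endloop
  endfacet
  facet normal -0.9285 -0.3714 0.0000
    outer loop
      vertex 0.0 4.8 0.0
      vertex 1.2 1.8 16.7
      vertex 0.0 4.8 16.7
    endloop
  endfacet
  facet normal -0.5241 -0.8517 0.0000
    outer loop
      vertex 1.2 1.8 0.0
      vertex 3.8 0.2 0.0
      vertex 3.8 0.2 16.7
    endloop
  endfacet
  facet normal -0.5241 -0.8517 0.0000
    outer loop
      vertex 1.2 1.8 0.0
      vertex 3.8 0.2 16.7
      vertex 1.2 1.8 16.7
    endloop
  endfacet
  facet normal 0.0624 -0.9981 0.0000
    outer loop
      vertex 3.8 0.2 0.0
      vertex 7.0 0.4 0.0
      vertex 7.0 0.4 16.7
    endloop
  endfacet
  facet normal 0.0624 -0.9981 0.0000
    outer loop
      vertex 3.8 0.2 0.0
      vertex 7.0 0.4 16.7
      vertex 3.8 0.2 16.7
    endloop
  endfacet
  facet normal 0.6402 -0.7682 0.0000
    outer loop
      vertex 7.0 0.4 0.0
      vertex 9.4 2.4 0.0
      vertex 9.4 2.4 16.7
    endloop
  endfacet
  facet normal 0.6402 -0.7682 0.0000
    outer loop
      vertex 7.0 0.4 0.0
      vertex 9.4 2.4 16.7
      vertex 7.0 0.4 16.7
    endloop
  endfacet
  facet normal 0.9662 -0.2577 0.0000
    outer loop
      vertex 9.4 2.4 0.0
      vertex 10.2 5.4 0.0
      vertex 10.2 5.4 16.7
    endloop
  endfacet
  facet normal 0.9662 -0.2577 0.0000
    outer loop
      vertex 9.4 2.4 0.0
      vertex 10.2 5.4 16.7
      vertex 9.4 2.4 16.7
    endloop
  endfacet
endsolid part

The G0 Z moves step by Δz≈2.8 mm. Every layer's G1 loop is the same polygon, so the solid is a straight extrusion of it from z=0 to z≈16.7. Closing with flat bottom and top caps and triangulating gives 36 facets — a regular 10-sided prism (a cylinder approximated with 10 flat sides), circumscribed radius ≈ 5.1 mm, height ≈ 16.7 mm.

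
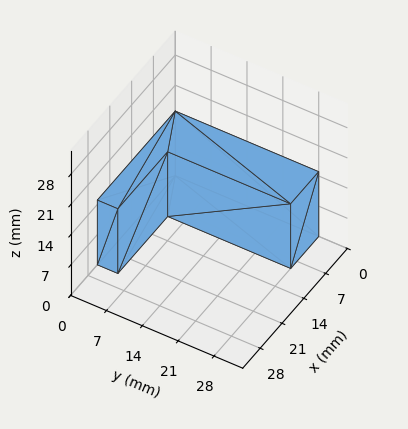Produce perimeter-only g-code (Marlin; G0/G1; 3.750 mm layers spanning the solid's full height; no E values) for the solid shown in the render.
Reading the render: the shape is an L-shaped prism: outer 25 × 28 mm, arm thicknesses ≈ 4 mm (horizontal) and 9 mm (vertical), extruded 15 mm in z (dimensions read to the nearest mm from the axis ticks). For the g-code, the solid's height is divided into equal slices at the stated Δz and each level perimeter traced with G1 moves after a G0 lift.

; perimeter-only toolpath
G21 ; units = mm
G90 ; absolute positioning
G28 ; home
; layer 1
G0 Z3.750
G0 X0.000 Y0.000
G1 X25.000 Y0.000
G1 X25.000 Y4.000
G1 X9.000 Y4.000
G1 X9.000 Y28.000
G1 X0.000 Y28.000
G1 X0.000 Y0.000
; layer 2
G0 Z7.500
G0 X0.000 Y0.000
G1 X25.000 Y0.000
G1 X25.000 Y4.000
G1 X9.000 Y4.000
G1 X9.000 Y28.000
G1 X0.000 Y28.000
G1 X0.000 Y0.000
; layer 3
G0 Z11.250
G0 X0.000 Y0.000
G1 X25.000 Y0.000
G1 X25.000 Y4.000
G1 X9.000 Y4.000
G1 X9.000 Y28.000
G1 X0.000 Y28.000
G1 X0.000 Y0.000
; layer 4
G0 Z15.000
G0 X0.000 Y0.000
G1 X25.000 Y0.000
G1 X25.000 Y4.000
G1 X9.000 Y4.000
G1 X9.000 Y28.000
G1 X0.000 Y28.000
G1 X0.000 Y0.000
M2 ; end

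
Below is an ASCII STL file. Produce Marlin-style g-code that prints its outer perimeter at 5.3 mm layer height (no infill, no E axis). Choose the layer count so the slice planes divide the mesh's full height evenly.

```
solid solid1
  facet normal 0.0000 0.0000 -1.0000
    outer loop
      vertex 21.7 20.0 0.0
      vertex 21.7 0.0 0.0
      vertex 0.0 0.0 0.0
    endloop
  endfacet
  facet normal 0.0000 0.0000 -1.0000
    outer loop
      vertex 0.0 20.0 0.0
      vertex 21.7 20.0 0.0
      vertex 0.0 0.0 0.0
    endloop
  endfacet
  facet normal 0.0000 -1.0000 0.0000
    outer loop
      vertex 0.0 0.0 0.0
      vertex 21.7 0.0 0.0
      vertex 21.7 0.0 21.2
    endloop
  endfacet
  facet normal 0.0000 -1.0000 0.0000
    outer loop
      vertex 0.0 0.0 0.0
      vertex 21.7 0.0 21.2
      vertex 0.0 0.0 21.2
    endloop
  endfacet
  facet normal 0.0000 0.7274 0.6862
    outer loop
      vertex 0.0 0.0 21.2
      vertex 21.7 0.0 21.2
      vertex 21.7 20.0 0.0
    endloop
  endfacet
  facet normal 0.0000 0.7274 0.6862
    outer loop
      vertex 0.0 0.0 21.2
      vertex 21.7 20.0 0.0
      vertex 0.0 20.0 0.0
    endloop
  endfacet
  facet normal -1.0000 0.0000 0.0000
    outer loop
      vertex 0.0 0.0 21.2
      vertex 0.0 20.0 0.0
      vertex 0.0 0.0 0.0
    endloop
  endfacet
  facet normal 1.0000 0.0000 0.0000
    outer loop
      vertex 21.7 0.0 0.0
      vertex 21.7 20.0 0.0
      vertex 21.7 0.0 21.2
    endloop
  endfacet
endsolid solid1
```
; perimeter-only toolpath
G21 ; units = mm
G90 ; absolute positioning
G28 ; home
; layer 1
G0 Z5.3
G0 X0.0 Y0.0
G1 X21.7 Y0.0
G1 X21.7 Y15.0
G1 X0.0 Y15.0
G1 X0.0 Y0.0
; layer 2
G0 Z10.6
G0 X0.0 Y0.0
G1 X21.7 Y0.0
G1 X21.7 Y10.0
G1 X0.0 Y10.0
G1 X0.0 Y0.0
; layer 3
G0 Z15.9
G0 X0.0 Y0.0
G1 X21.7 Y0.0
G1 X21.7 Y5.0
G1 X0.0 Y5.0
G1 X0.0 Y0.0
M2 ; end

The solid is a wedge (ramp): 21.7 × 20 mm base, rising to 21.2 mm along the y=0 edge and sloping linearly to z=0 at y=20. Slicing at Δz = 5.3 mm — 4 equal slices spanning the solid's height, so layer i sits at z = i·h/4 — gives 3 non-empty perimeters. Each is a 4-segment closed polygon; G0 lifts to the layer z and rapids to the start vertex, then G1 traces the edges. The cross-section shrinks linearly with z (the slice at the apex is degenerate and omitted).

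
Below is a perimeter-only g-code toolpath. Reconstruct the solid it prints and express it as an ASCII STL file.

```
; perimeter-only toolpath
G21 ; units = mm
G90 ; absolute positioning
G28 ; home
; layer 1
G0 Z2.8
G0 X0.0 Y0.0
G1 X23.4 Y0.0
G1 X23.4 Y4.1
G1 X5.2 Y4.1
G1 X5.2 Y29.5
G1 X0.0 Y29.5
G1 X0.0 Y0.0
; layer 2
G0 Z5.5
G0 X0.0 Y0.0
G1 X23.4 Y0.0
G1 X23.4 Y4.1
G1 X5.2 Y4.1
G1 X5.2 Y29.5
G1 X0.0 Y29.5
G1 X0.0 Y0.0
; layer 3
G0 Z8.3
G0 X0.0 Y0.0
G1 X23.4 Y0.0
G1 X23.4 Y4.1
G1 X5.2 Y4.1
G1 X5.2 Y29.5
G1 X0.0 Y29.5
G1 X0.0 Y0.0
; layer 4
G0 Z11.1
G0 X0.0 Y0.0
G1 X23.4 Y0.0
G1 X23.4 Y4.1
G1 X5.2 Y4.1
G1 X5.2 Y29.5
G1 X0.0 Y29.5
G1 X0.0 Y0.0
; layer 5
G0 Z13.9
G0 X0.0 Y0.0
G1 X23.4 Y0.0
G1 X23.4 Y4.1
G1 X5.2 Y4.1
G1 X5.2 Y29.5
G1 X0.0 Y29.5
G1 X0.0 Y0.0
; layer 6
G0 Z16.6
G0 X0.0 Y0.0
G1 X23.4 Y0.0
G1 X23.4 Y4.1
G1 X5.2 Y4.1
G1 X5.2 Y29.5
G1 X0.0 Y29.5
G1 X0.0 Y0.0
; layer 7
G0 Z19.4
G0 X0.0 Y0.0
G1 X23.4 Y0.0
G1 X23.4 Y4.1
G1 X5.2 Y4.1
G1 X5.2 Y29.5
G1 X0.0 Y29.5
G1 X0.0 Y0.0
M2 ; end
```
solid part
  facet normal 0.0000 0.0000 -1.0000
    outer loop
      vertex 23.4 4.1 0.0
      vertex 23.4 0.0 0.0
      vertex 0.0 0.0 0.0
    endloop
  endfacet
  facet normal 0.0000 0.0000 -1.0000
    outer loop
      vertex 5.2 4.1 0.0
      vertex 23.4 4.1 0.0
      vertex 0.0 0.0 0.0
    endloop
  endfacet
  facet normal 0.0000 0.0000 -1.0000
    outer loop
      vertex 5.2 29.5 0.0
      vertex 5.2 4.1 0.0
      vertex 0.0 0.0 0.0
    endloop
  endfacet
  facet normal 0.0000 0.0000 -1.0000
    outer loop
      vertex 0.0 29.5 0.0
      vertex 5.2 29.5 0.0
      vertex 0.0 0.0 0.0
    endloop
  endfacet
  facet normal 0.0000 0.0000 1.0000
    outer loop
      vertex 0.0 0.0 19.4
      vertex 23.4 0.0 19.4
      vertex 23.4 4.1 19.4
    endloop
  endfacet
  facet normal 0.0000 0.0000 1.0000
    outer loop
      vertex 0.0 0.0 19.4
      vertex 23.4 4.1 19.4
      vertex 5.2 4.1 19.4
    endloop
  endfacet
  facet normal 0.0000 0.0000 1.0000
    outer loop
      vertex 0.0 0.0 19.4
      vertex 5.2 4.1 19.4
      vertex 5.2 29.5 19.4
    endloop
  endfacet
  facet normal 0.0000 0.0000 1.0000
    outer loop
      vertex 0.0 0.0 19.4
      vertex 5.2 29.5 19.4
      vertex 0.0 29.5 19.4
    endloop
  endfacet
  facet normal 0.0000 -1.0000 0.0000
    outer loop
      vertex 0.0 0.0 0.0
      vertex 23.4 0.0 0.0
      vertex 23.4 0.0 19.4
    endloop
  endfacet
  facet normal 0.0000 -1.0000 0.0000
    outer loop
      vertex 0.0 0.0 0.0
      vertex 23.4 0.0 19.4
      vertex 0.0 0.0 19.4
    endloop
  endfacet
  facet normal 1.0000 0.0000 0.0000
    outer loop
      vertex 23.4 0.0 0.0
      vertex 23.4 4.1 0.0
      vertex 23.4 4.1 19.4
    endloop
  endfacet
  facet normal 1.0000 0.0000 0.0000
    outer loop
      vertex 23.4 0.0 0.0
      vertex 23.4 4.1 19.4
      vertex 23.4 0.0 19.4
    endloop
  endfacet
  facet normal 0.0000 1.0000 0.0000
    outer loop
      vertex 23.4 4.1 0.0
      vertex 5.2 4.1 0.0
      vertex 5.2 4.1 19.4
    endloop
  endfacet
  facet normal 0.0000 1.0000 0.0000
    outer loop
      vertex 23.4 4.1 0.0
      vertex 5.2 4.1 19.4
      vertex 23.4 4.1 19.4
    endloop
  endfacet
  facet normal 1.0000 0.0000 0.0000
    outer loop
      vertex 5.2 4.1 0.0
      vertex 5.2 29.5 0.0
      vertex 5.2 29.5 19.4
    endloop
  endfacet
  facet normal 1.0000 0.0000 0.0000
    outer loop
      vertex 5.2 4.1 0.0
      vertex 5.2 29.5 19.4
      vertex 5.2 4.1 19.4
    endloop
  endfacet
  facet normal 0.0000 1.0000 0.0000
    outer loop
      vertex 5.2 29.5 0.0
      vertex 0.0 29.5 0.0
      vertex 0.0 29.5 19.4
    endloop
  endfacet
  facet normal 0.0000 1.0000 0.0000
    outer loop
      vertex 5.2 29.5 0.0
      vertex 0.0 29.5 19.4
      vertex 5.2 29.5 19.4
    endloop
  endfacet
  facet normal -1.0000 0.0000 0.0000
    outer loop
      vertex 0.0 29.5 0.0
      vertex 0.0 0.0 0.0
      vertex 0.0 0.0 19.4
    endloop
  endfacet
  facet normal -1.0000 0.0000 0.0000
    outer loop
      vertex 0.0 29.5 0.0
      vertex 0.0 0.0 19.4
      vertex 0.0 29.5 19.4
    endloop
  endfacet
endsolid part

The G0 Z moves step by Δz≈2.8 mm. Every layer's G1 loop is the same polygon, so the solid is a straight extrusion of it from z=0 to z≈19.4. Closing with flat bottom and top caps and triangulating gives 20 facets — an L-shaped prism: outer 23.4 × 29.5 mm, arm thicknesses ≈ 4.1 mm (horizontal) and 5.2 mm (vertical), extruded 19.4 mm in z.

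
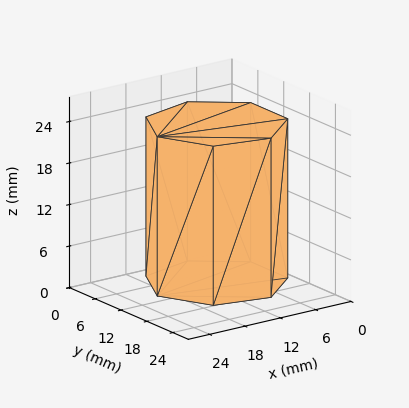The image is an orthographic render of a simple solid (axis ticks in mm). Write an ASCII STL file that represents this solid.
Reading the render: the shape is a regular 7-sided prism (a cylinder approximated with 7 flat sides), circumscribed radius ≈ 10 mm, height ≈ 23 mm (dimensions read to the nearest mm from the axis ticks). For the STL, each face is triangulated and given an outward normal.

solid part
  facet normal 0.0000 0.0000 -1.0000
    outer loop
      vertex 7.8 19.7 0.0
      vertex 16.2 17.8 0.0
      vertex 20.0 10.0 0.0
    endloop
  endfacet
  facet normal 0.0000 0.0000 -1.0000
    outer loop
      vertex 1.0 14.3 0.0
      vertex 7.8 19.7 0.0
      vertex 20.0 10.0 0.0
    endloop
  endfacet
  facet normal 0.0000 0.0000 -1.0000
    outer loop
      vertex 1.0 5.7 0.0
      vertex 1.0 14.3 0.0
      vertex 20.0 10.0 0.0
    endloop
  endfacet
  facet normal 0.0000 0.0000 -1.0000
    outer loop
      vertex 7.8 0.3 0.0
      vertex 1.0 5.7 0.0
      vertex 20.0 10.0 0.0
    endloop
  endfacet
  facet normal 0.0000 0.0000 -1.0000
    outer loop
      vertex 16.2 2.2 0.0
      vertex 7.8 0.3 0.0
      vertex 20.0 10.0 0.0
    endloop
  endfacet
  facet normal 0.0000 0.0000 1.0000
    outer loop
      vertex 20.0 10.0 23.0
      vertex 16.2 17.8 23.0
      vertex 7.8 19.7 23.0
    endloop
  endfacet
  facet normal 0.0000 0.0000 1.0000
    outer loop
      vertex 20.0 10.0 23.0
      vertex 7.8 19.7 23.0
      vertex 1.0 14.3 23.0
    endloop
  endfacet
  facet normal 0.0000 0.0000 1.0000
    outer loop
      vertex 20.0 10.0 23.0
      vertex 1.0 14.3 23.0
      vertex 1.0 5.7 23.0
    endloop
  endfacet
  facet normal 0.0000 0.0000 1.0000
    outer loop
      vertex 20.0 10.0 23.0
      vertex 1.0 5.7 23.0
      vertex 7.8 0.3 23.0
    endloop
  endfacet
  facet normal 0.0000 0.0000 1.0000
    outer loop
      vertex 20.0 10.0 23.0
      vertex 7.8 0.3 23.0
      vertex 16.2 2.2 23.0
    endloop
  endfacet
  facet normal 0.8990 0.4380 0.0000
    outer loop
      vertex 20.0 10.0 0.0
      vertex 16.2 17.8 0.0
      vertex 16.2 17.8 23.0
    endloop
  endfacet
  facet normal 0.8990 0.4380 0.0000
    outer loop
      vertex 20.0 10.0 0.0
      vertex 16.2 17.8 23.0
      vertex 20.0 10.0 23.0
    endloop
  endfacet
  facet normal 0.2206 0.9754 0.0000
    outer loop
      vertex 16.2 17.8 0.0
      vertex 7.8 19.7 0.0
      vertex 7.8 19.7 23.0
    endloop
  endfacet
  facet normal 0.2206 0.9754 0.0000
    outer loop
      vertex 16.2 17.8 0.0
      vertex 7.8 19.7 23.0
      vertex 16.2 17.8 23.0
    endloop
  endfacet
  facet normal -0.6219 0.7831 0.0000
    outer loop
      vertex 7.8 19.7 0.0
      vertex 1.0 14.3 0.0
      vertex 1.0 14.3 23.0
    endloop
  endfacet
  facet normal -0.6219 0.7831 0.0000
    outer loop
      vertex 7.8 19.7 0.0
      vertex 1.0 14.3 23.0
      vertex 7.8 19.7 23.0
    endloop
  endfacet
  facet normal -1.0000 0.0000 0.0000
    outer loop
      vertex 1.0 14.3 0.0
      vertex 1.0 5.7 0.0
      vertex 1.0 5.7 23.0
    endloop
  endfacet
  facet normal -1.0000 0.0000 0.0000
    outer loop
      vertex 1.0 14.3 0.0
      vertex 1.0 5.7 23.0
      vertex 1.0 14.3 23.0
    endloop
  endfacet
  facet normal -0.6219 -0.7831 0.0000
    outer loop
      vertex 1.0 5.7 0.0
      vertex 7.8 0.3 0.0
      vertex 7.8 0.3 23.0
    endloop
  endfacet
  facet normal -0.6219 -0.7831 0.0000
    outer loop
      vertex 1.0 5.7 0.0
      vertex 7.8 0.3 23.0
      vertex 1.0 5.7 23.0
    endloop
  endfacet
  facet normal 0.2206 -0.9754 0.0000
    outer loop
      vertex 7.8 0.3 0.0
      vertex 16.2 2.2 0.0
      vertex 16.2 2.2 23.0
    endloop
  endfacet
  facet normal 0.2206 -0.9754 0.0000
    outer loop
      vertex 7.8 0.3 0.0
      vertex 16.2 2.2 23.0
      vertex 7.8 0.3 23.0
    endloop
  endfacet
  facet normal 0.8990 -0.4380 0.0000
    outer loop
      vertex 16.2 2.2 0.0
      vertex 20.0 10.0 0.0
      vertex 20.0 10.0 23.0
    endloop
  endfacet
  facet normal 0.8990 -0.4380 0.0000
    outer loop
      vertex 16.2 2.2 0.0
      vertex 20.0 10.0 23.0
      vertex 16.2 2.2 23.0
    endloop
  endfacet
endsolid part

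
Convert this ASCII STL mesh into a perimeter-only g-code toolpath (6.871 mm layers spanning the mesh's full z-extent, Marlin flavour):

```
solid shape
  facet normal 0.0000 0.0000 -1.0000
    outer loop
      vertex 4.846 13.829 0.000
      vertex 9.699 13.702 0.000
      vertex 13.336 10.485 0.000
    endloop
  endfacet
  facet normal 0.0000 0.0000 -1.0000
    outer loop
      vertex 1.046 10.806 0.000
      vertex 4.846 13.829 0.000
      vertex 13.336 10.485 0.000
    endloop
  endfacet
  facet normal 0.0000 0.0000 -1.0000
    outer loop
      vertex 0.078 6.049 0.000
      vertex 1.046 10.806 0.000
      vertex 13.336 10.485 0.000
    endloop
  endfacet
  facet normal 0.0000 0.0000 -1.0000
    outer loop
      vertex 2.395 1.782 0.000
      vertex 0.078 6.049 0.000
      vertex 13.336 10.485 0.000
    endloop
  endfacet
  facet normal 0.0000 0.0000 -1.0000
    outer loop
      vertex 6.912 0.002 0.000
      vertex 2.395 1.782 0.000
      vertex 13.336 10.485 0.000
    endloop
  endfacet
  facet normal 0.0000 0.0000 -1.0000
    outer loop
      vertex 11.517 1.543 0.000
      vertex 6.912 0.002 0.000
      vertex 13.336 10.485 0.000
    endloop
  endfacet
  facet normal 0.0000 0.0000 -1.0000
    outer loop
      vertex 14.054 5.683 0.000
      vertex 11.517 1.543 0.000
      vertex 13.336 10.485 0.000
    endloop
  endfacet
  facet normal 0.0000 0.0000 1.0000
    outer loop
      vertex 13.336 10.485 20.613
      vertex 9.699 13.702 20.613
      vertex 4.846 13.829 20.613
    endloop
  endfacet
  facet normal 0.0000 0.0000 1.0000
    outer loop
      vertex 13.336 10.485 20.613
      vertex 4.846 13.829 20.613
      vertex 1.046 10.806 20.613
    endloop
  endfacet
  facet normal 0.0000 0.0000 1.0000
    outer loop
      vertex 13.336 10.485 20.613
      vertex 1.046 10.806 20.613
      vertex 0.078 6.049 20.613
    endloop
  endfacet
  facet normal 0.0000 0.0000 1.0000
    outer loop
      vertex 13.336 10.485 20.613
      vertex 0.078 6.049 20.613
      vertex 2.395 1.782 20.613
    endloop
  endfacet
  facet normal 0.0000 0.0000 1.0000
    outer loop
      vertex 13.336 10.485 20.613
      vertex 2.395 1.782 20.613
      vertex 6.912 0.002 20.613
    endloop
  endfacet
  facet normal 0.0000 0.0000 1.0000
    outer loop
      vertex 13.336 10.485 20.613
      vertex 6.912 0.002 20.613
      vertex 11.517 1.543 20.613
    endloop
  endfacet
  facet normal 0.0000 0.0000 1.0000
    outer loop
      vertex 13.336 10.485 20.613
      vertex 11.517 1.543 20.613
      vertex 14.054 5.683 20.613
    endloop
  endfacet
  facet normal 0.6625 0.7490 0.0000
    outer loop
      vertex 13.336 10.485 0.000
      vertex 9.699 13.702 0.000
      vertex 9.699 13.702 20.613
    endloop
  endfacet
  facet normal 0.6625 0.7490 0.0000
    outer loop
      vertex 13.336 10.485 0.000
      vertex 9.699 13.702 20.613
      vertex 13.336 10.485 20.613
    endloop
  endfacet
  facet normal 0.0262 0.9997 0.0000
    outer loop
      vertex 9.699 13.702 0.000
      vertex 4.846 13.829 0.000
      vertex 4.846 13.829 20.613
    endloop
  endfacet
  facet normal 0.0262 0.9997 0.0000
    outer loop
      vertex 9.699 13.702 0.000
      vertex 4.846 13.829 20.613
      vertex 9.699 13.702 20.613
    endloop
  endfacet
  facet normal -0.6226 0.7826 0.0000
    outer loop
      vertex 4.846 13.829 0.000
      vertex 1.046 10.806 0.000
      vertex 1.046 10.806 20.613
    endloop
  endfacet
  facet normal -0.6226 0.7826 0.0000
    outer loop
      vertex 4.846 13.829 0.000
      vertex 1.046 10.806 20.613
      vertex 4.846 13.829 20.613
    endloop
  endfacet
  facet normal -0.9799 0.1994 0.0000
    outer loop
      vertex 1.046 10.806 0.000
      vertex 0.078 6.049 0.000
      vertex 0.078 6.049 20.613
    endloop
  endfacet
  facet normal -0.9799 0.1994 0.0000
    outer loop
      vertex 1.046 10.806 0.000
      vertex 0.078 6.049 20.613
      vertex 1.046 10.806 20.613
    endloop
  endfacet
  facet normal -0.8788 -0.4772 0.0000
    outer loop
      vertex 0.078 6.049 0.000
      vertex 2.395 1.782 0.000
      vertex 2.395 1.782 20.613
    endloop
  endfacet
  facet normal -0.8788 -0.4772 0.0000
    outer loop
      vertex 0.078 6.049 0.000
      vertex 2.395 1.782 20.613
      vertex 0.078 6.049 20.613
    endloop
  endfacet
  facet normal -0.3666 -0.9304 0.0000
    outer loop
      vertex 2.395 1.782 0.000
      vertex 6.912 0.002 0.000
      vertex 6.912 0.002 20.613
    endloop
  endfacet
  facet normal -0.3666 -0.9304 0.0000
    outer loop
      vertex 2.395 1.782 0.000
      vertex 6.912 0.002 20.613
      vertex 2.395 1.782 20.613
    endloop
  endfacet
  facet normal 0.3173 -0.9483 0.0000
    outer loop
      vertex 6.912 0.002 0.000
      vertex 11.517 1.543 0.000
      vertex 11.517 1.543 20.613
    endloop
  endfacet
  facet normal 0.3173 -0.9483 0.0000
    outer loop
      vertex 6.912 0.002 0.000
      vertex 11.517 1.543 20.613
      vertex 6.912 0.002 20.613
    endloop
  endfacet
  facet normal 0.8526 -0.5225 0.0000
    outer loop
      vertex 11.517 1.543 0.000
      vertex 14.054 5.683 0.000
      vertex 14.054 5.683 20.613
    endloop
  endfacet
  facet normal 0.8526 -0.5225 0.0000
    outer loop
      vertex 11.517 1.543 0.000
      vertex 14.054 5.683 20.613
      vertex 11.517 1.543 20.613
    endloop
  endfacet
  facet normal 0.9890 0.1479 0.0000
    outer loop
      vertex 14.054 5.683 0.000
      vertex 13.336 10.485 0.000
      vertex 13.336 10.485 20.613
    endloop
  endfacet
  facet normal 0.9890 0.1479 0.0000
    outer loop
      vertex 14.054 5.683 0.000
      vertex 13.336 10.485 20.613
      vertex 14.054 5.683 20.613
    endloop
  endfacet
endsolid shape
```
; perimeter-only toolpath
G21 ; units = mm
G90 ; absolute positioning
G28 ; home
; layer 1
G0 Z6.871
G0 X13.336 Y10.485
G1 X9.699 Y13.702
G1 X4.846 Y13.829
G1 X1.046 Y10.806
G1 X0.078 Y6.049
G1 X2.395 Y1.782
G1 X6.912 Y0.002
G1 X11.517 Y1.543
G1 X14.054 Y5.683
G1 X13.336 Y10.485
; layer 2
G0 Z13.742
G0 X13.336 Y10.485
G1 X9.699 Y13.702
G1 X4.846 Y13.829
G1 X1.046 Y10.806
G1 X0.078 Y6.049
G1 X2.395 Y1.782
G1 X6.912 Y0.002
G1 X11.517 Y1.543
G1 X14.054 Y5.683
G1 X13.336 Y10.485
; layer 3
G0 Z20.613
G0 X13.336 Y10.485
G1 X9.699 Y13.702
G1 X4.846 Y13.829
G1 X1.046 Y10.806
G1 X0.078 Y6.049
G1 X2.395 Y1.782
G1 X6.912 Y0.002
G1 X11.517 Y1.543
G1 X14.054 Y5.683
G1 X13.336 Y10.485
M2 ; end

The solid is a regular 9-sided prism (a cylinder approximated with 9 flat sides), circumscribed radius ≈ 7.1 mm, height ≈ 20.6 mm. Slicing at Δz = 6.871 mm — 3 equal slices spanning the solid's height, so layer i sits at z = i·h/3 — gives 3 non-empty perimeters. Each is a 9-segment closed polygon; G0 lifts to the layer z and rapids to the start vertex, then G1 traces the edges.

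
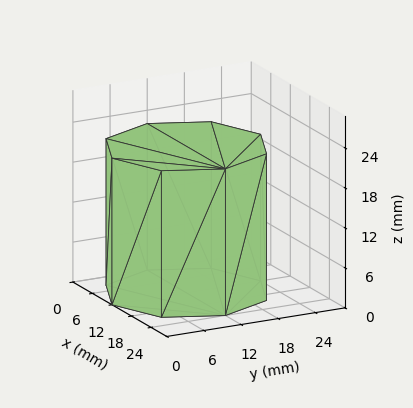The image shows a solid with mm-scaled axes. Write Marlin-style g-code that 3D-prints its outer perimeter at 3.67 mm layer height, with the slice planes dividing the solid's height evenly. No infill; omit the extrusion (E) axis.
Reading the render: the shape is a regular 8-sided prism (a cylinder approximated with 8 flat sides), circumscribed radius ≈ 12 mm, height ≈ 22 mm (dimensions read to the nearest mm from the axis ticks). For the g-code, the solid's height is divided into equal slices at the stated Δz and each level perimeter traced with G1 moves after a G0 lift.

; perimeter-only toolpath
G21 ; units = mm
G90 ; absolute positioning
G28 ; home
; layer 1
G0 Z3.67
G0 X24.00 Y12.00
G1 X20.49 Y20.49
G1 X12.00 Y24.00
G1 X3.51 Y20.49
G1 X0.00 Y12.00
G1 X3.51 Y3.51
G1 X12.00 Y0.00
G1 X20.49 Y3.51
G1 X24.00 Y12.00
; layer 2
G0 Z7.33
G0 X24.00 Y12.00
G1 X20.49 Y20.49
G1 X12.00 Y24.00
G1 X3.51 Y20.49
G1 X0.00 Y12.00
G1 X3.51 Y3.51
G1 X12.00 Y0.00
G1 X20.49 Y3.51
G1 X24.00 Y12.00
; layer 3
G0 Z11.00
G0 X24.00 Y12.00
G1 X20.49 Y20.49
G1 X12.00 Y24.00
G1 X3.51 Y20.49
G1 X0.00 Y12.00
G1 X3.51 Y3.51
G1 X12.00 Y0.00
G1 X20.49 Y3.51
G1 X24.00 Y12.00
; layer 4
G0 Z14.67
G0 X24.00 Y12.00
G1 X20.49 Y20.49
G1 X12.00 Y24.00
G1 X3.51 Y20.49
G1 X0.00 Y12.00
G1 X3.51 Y3.51
G1 X12.00 Y0.00
G1 X20.49 Y3.51
G1 X24.00 Y12.00
; layer 5
G0 Z18.33
G0 X24.00 Y12.00
G1 X20.49 Y20.49
G1 X12.00 Y24.00
G1 X3.51 Y20.49
G1 X0.00 Y12.00
G1 X3.51 Y3.51
G1 X12.00 Y0.00
G1 X20.49 Y3.51
G1 X24.00 Y12.00
; layer 6
G0 Z22.00
G0 X24.00 Y12.00
G1 X20.49 Y20.49
G1 X12.00 Y24.00
G1 X3.51 Y20.49
G1 X0.00 Y12.00
G1 X3.51 Y3.51
G1 X12.00 Y0.00
G1 X20.49 Y3.51
G1 X24.00 Y12.00
M2 ; end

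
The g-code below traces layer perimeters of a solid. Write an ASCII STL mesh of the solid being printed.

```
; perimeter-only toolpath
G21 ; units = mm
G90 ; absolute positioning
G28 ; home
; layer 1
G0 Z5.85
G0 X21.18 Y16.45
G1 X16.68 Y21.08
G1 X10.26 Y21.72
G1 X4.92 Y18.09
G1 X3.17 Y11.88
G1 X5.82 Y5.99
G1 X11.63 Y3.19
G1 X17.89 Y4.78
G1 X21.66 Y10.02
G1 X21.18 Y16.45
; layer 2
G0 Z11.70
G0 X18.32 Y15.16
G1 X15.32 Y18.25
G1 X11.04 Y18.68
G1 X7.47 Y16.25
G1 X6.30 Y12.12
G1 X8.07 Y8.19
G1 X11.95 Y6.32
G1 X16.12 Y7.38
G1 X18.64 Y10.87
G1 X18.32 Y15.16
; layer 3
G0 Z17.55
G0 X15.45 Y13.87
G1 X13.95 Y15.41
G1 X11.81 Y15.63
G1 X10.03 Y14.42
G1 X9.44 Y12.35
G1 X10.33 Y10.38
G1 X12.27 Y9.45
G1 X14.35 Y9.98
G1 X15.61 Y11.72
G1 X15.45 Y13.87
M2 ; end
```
solid part
  facet normal 0.0000 0.0000 -1.0000
    outer loop
      vertex 9.49 24.77 0.00
      vertex 18.05 23.91 0.00
      vertex 24.05 17.74 0.00
    endloop
  endfacet
  facet normal 0.0000 0.0000 -1.0000
    outer loop
      vertex 2.37 19.93 0.00
      vertex 9.49 24.77 0.00
      vertex 24.05 17.74 0.00
    endloop
  endfacet
  facet normal 0.0000 0.0000 -1.0000
    outer loop
      vertex 0.03 11.65 0.00
      vertex 2.37 19.93 0.00
      vertex 24.05 17.74 0.00
    endloop
  endfacet
  facet normal 0.0000 0.0000 -1.0000
    outer loop
      vertex 3.57 3.80 0.00
      vertex 0.03 11.65 0.00
      vertex 24.05 17.74 0.00
    endloop
  endfacet
  facet normal 0.0000 0.0000 -1.0000
    outer loop
      vertex 11.32 0.06 0.00
      vertex 3.57 3.80 0.00
      vertex 24.05 17.74 0.00
    endloop
  endfacet
  facet normal 0.0000 0.0000 -1.0000
    outer loop
      vertex 19.66 2.18 0.00
      vertex 11.32 0.06 0.00
      vertex 24.05 17.74 0.00
    endloop
  endfacet
  facet normal 0.0000 0.0000 -1.0000
    outer loop
      vertex 24.69 9.16 0.00
      vertex 19.66 2.18 0.00
      vertex 24.05 17.74 0.00
    endloop
  endfacet
  facet normal 0.6399 0.6223 0.4509
    outer loop
      vertex 24.05 17.74 0.00
      vertex 18.05 23.91 0.00
      vertex 12.58 12.58 23.40
    endloop
  endfacet
  facet normal 0.0892 0.8881 0.4509
    outer loop
      vertex 18.05 23.91 0.00
      vertex 9.49 24.77 0.00
      vertex 12.58 12.58 23.40
    endloop
  endfacet
  facet normal -0.5018 0.7382 0.4508
    outer loop
      vertex 9.49 24.77 0.00
      vertex 2.37 19.93 0.00
      vertex 12.58 12.58 23.40
    endloop
  endfacet
  facet normal -0.8589 0.2427 0.4510
    outer loop
      vertex 2.37 19.93 0.00
      vertex 0.03 11.65 0.00
      vertex 12.58 12.58 23.40
    endloop
  endfacet
  facet normal -0.8136 -0.3669 0.4510
    outer loop
      vertex 0.03 11.65 0.00
      vertex 3.57 3.80 0.00
      vertex 12.58 12.58 23.40
    endloop
  endfacet
  facet normal -0.3879 -0.8038 0.4510
    outer loop
      vertex 3.57 3.80 0.00
      vertex 11.32 0.06 0.00
      vertex 12.58 12.58 23.40
    endloop
  endfacet
  facet normal 0.2199 -0.8650 0.4510
    outer loop
      vertex 11.32 0.06 0.00
      vertex 19.66 2.18 0.00
      vertex 12.58 12.58 23.40
    endloop
  endfacet
  facet normal 0.7241 -0.5218 0.4510
    outer loop
      vertex 19.66 2.18 0.00
      vertex 24.69 9.16 0.00
      vertex 12.58 12.58 23.40
    endloop
  endfacet
  facet normal 0.8901 0.0664 0.4509
    outer loop
      vertex 24.69 9.16 0.00
      vertex 24.05 17.74 0.00
      vertex 12.58 12.58 23.40
    endloop
  endfacet
endsolid part

The G0 Z moves step by Δz≈5.85 mm. The G1 loops shrink linearly with z, so the solid tapers from its base footprint up to z≈23.4. Closing with a flat bottom cap and the tapered top and triangulating gives 16 facets — a regular 9-sided pyramid, base circumscribed radius ≈ 12.6 mm, apex at z ≈ 23.4 mm.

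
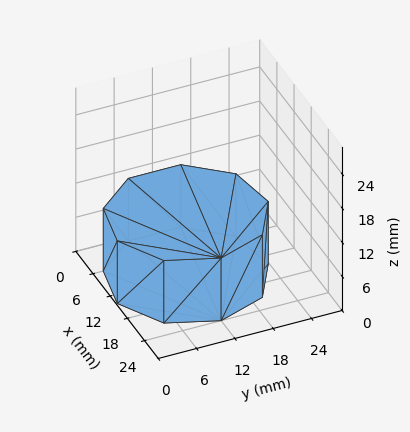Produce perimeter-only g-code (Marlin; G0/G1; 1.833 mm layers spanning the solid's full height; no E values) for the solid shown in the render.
Reading the render: the shape is a regular 9-sided prism (a cylinder approximated with 9 flat sides), circumscribed radius ≈ 12 mm, height ≈ 11 mm (dimensions read to the nearest mm from the axis ticks). For the g-code, the solid's height is divided into equal slices at the stated Δz and each level perimeter traced with G1 moves after a G0 lift.

; perimeter-only toolpath
G21 ; units = mm
G90 ; absolute positioning
G28 ; home
; layer 1
G0 Z1.833
G0 X24.000 Y12.000
G1 X21.193 Y19.713
G1 X14.084 Y23.818
G1 X6.000 Y22.392
G1 X0.724 Y16.104
G1 X0.724 Y7.896
G1 X6.000 Y1.608
G1 X14.084 Y0.182
G1 X21.193 Y4.287
G1 X24.000 Y12.000
; layer 2
G0 Z3.667
G0 X24.000 Y12.000
G1 X21.193 Y19.713
G1 X14.084 Y23.818
G1 X6.000 Y22.392
G1 X0.724 Y16.104
G1 X0.724 Y7.896
G1 X6.000 Y1.608
G1 X14.084 Y0.182
G1 X21.193 Y4.287
G1 X24.000 Y12.000
; layer 3
G0 Z5.500
G0 X24.000 Y12.000
G1 X21.193 Y19.713
G1 X14.084 Y23.818
G1 X6.000 Y22.392
G1 X0.724 Y16.104
G1 X0.724 Y7.896
G1 X6.000 Y1.608
G1 X14.084 Y0.182
G1 X21.193 Y4.287
G1 X24.000 Y12.000
; layer 4
G0 Z7.333
G0 X24.000 Y12.000
G1 X21.193 Y19.713
G1 X14.084 Y23.818
G1 X6.000 Y22.392
G1 X0.724 Y16.104
G1 X0.724 Y7.896
G1 X6.000 Y1.608
G1 X14.084 Y0.182
G1 X21.193 Y4.287
G1 X24.000 Y12.000
; layer 5
G0 Z9.167
G0 X24.000 Y12.000
G1 X21.193 Y19.713
G1 X14.084 Y23.818
G1 X6.000 Y22.392
G1 X0.724 Y16.104
G1 X0.724 Y7.896
G1 X6.000 Y1.608
G1 X14.084 Y0.182
G1 X21.193 Y4.287
G1 X24.000 Y12.000
; layer 6
G0 Z11.000
G0 X24.000 Y12.000
G1 X21.193 Y19.713
G1 X14.084 Y23.818
G1 X6.000 Y22.392
G1 X0.724 Y16.104
G1 X0.724 Y7.896
G1 X6.000 Y1.608
G1 X14.084 Y0.182
G1 X21.193 Y4.287
G1 X24.000 Y12.000
M2 ; end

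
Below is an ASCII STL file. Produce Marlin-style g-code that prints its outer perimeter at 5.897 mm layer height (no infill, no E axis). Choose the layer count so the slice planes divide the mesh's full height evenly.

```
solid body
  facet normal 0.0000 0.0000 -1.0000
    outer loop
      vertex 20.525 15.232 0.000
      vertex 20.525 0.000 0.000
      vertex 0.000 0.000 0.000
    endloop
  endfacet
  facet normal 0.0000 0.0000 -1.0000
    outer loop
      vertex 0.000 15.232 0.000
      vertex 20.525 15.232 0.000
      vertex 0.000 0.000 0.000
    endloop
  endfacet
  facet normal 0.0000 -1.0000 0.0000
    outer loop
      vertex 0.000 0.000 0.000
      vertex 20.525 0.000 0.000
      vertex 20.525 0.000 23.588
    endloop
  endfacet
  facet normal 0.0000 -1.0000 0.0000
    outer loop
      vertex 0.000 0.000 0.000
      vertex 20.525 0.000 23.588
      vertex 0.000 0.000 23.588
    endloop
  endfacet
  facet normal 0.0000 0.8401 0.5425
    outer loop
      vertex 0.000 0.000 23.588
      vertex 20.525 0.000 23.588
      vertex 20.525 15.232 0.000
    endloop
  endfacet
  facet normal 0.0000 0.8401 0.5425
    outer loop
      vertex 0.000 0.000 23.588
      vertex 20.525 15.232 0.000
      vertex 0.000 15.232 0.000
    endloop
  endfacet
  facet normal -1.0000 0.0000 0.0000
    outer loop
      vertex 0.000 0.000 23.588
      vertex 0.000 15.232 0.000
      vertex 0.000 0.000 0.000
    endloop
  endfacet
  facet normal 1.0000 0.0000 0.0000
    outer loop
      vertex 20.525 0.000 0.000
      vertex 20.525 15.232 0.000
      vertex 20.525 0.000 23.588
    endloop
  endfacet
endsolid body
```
; perimeter-only toolpath
G21 ; units = mm
G90 ; absolute positioning
G28 ; home
; layer 1
G0 Z5.897
G0 X0.000 Y0.000
G1 X20.525 Y0.000
G1 X20.525 Y11.424
G1 X0.000 Y11.424
G1 X0.000 Y0.000
; layer 2
G0 Z11.794
G0 X0.000 Y0.000
G1 X20.525 Y0.000
G1 X20.525 Y7.616
G1 X0.000 Y7.616
G1 X0.000 Y0.000
; layer 3
G0 Z17.691
G0 X0.000 Y0.000
G1 X20.525 Y0.000
G1 X20.525 Y3.808
G1 X0.000 Y3.808
G1 X0.000 Y0.000
M2 ; end

The solid is a wedge (ramp): 20.5 × 15.2 mm base, rising to 23.6 mm along the y=0 edge and sloping linearly to z=0 at y=15.2. Slicing at Δz = 5.897 mm — 4 equal slices spanning the solid's height, so layer i sits at z = i·h/4 — gives 3 non-empty perimeters. Each is a 4-segment closed polygon; G0 lifts to the layer z and rapids to the start vertex, then G1 traces the edges. The cross-section shrinks linearly with z (the slice at the apex is degenerate and omitted).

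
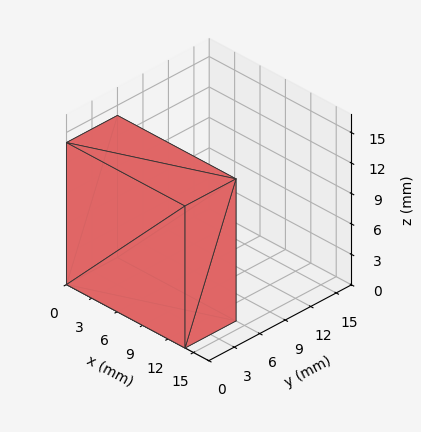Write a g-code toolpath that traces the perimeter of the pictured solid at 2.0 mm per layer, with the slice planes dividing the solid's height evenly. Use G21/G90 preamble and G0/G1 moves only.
Reading the render: the shape is a rectangular box, roughly 14 × 6 mm footprint and 14 mm tall (dimensions read to the nearest mm from the axis ticks). For the g-code, the solid's height is divided into equal slices at the stated Δz and each level perimeter traced with G1 moves after a G0 lift.

; perimeter-only toolpath
G21 ; units = mm
G90 ; absolute positioning
G28 ; home
; layer 1
G0 Z2.0
G0 X0.0 Y0.0
G1 X14.0 Y0.0
G1 X14.0 Y6.0
G1 X0.0 Y6.0
G1 X0.0 Y0.0
; layer 2
G0 Z4.0
G0 X0.0 Y0.0
G1 X14.0 Y0.0
G1 X14.0 Y6.0
G1 X0.0 Y6.0
G1 X0.0 Y0.0
; layer 3
G0 Z6.0
G0 X0.0 Y0.0
G1 X14.0 Y0.0
G1 X14.0 Y6.0
G1 X0.0 Y6.0
G1 X0.0 Y0.0
; layer 4
G0 Z8.0
G0 X0.0 Y0.0
G1 X14.0 Y0.0
G1 X14.0 Y6.0
G1 X0.0 Y6.0
G1 X0.0 Y0.0
; layer 5
G0 Z10.0
G0 X0.0 Y0.0
G1 X14.0 Y0.0
G1 X14.0 Y6.0
G1 X0.0 Y6.0
G1 X0.0 Y0.0
; layer 6
G0 Z12.0
G0 X0.0 Y0.0
G1 X14.0 Y0.0
G1 X14.0 Y6.0
G1 X0.0 Y6.0
G1 X0.0 Y0.0
; layer 7
G0 Z14.0
G0 X0.0 Y0.0
G1 X14.0 Y0.0
G1 X14.0 Y6.0
G1 X0.0 Y6.0
G1 X0.0 Y0.0
M2 ; end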